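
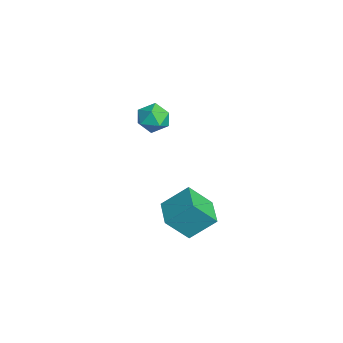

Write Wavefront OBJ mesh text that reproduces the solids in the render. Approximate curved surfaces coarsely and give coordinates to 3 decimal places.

v 2.742 0.517 -2.872
v 2.767 -0.783 -1.406
v 2.931 1.978 -1.581
v 2.957 0.679 -0.114
v 4.543 0.401 -3.006
v 4.569 -0.898 -1.539
v 4.733 1.863 -1.714
v 4.758 0.563 -0.248
v -2.986 0.759 1.744
v -2.295 0.115 1.214
v -4.325 -0.235 1.206
v -3.634 -0.879 0.676
v -3.64 -0.867 1.759
v -2.813 -0.253 2.091
v -3.807 0.133 0.329
v -2.98 0.747 0.661
v -2.803 -0.272 0.339
v -2.699 -0.889 1.223
v -3.921 0.769 1.197
v -3.817 0.152 2.081
f 2 4 1
f 5 2 1
f 1 4 3
f 3 5 1
f 2 8 4
f 6 2 5
f 6 8 2
f 4 8 3
f 7 5 3
f 3 8 7
f 7 6 5
f 8 6 7
f 9 20 14
f 9 14 10
f 9 10 16
f 9 16 19
f 9 19 20
f 10 14 18
f 14 20 13
f 20 19 11
f 19 16 15
f 16 10 17
f 12 18 13
f 12 13 11
f 12 11 15
f 12 15 17
f 12 17 18
f 13 18 14
f 11 13 20
f 15 11 19
f 17 15 16
f 18 17 10



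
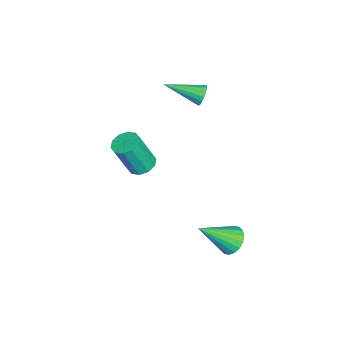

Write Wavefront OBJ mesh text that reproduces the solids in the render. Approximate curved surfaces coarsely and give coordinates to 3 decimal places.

v -2.963 -3.53 -4.852
v -2.173 -3.518 -4.983
v -1.828 -4.278 -2.98
v -2.617 -4.29 -2.848
v -2.304 -3.08 -4.795
v -1.959 -3.84 -2.791
v -2.685 -2.814 -4.628
v -2.34 -3.573 -2.625
v -3.173 -2.821 -4.547
v -2.828 -3.581 -2.543
v -3.58 -3.099 -4.582
v -3.235 -3.859 -2.579
v -3.752 -3.542 -4.72
v -3.407 -4.302 -2.717
v -3.621 -3.98 -4.909
v -3.276 -4.74 -2.905
v -3.24 -4.247 -5.075
v -2.895 -5.006 -3.072
v -2.752 -4.239 -5.157
v -2.407 -4.999 -3.153
v -2.345 -3.961 -5.121
v -2 -4.721 -3.118
v 3.542 1.778 -3.649
v 4.321 2.008 -3.762
v 4.198 0.262 -2.211
v 4.212 2.222 -3.487
v 3.971 2.348 -3.244
v 3.644 2.361 -3.081
v 3.298 2.258 -3.031
v 2.999 2.061 -3.103
v 2.809 1.807 -3.284
v 2.763 1.548 -3.536
v 2.872 1.334 -3.811
v 3.113 1.208 -4.054
v 3.44 1.195 -4.217
v 3.787 1.297 -4.267
v 4.085 1.495 -4.195
v 4.276 1.748 -4.015
v -2.751 -0.441 1.358
v -2.47 -0.249 1.889
v -2.689 -2.359 2.022
v -2.765 -0.236 1.954
v -3.056 -0.27 1.882
v -3.277 -0.343 1.691
v -3.377 -0.439 1.423
v -3.334 -0.535 1.141
v -3.158 -0.61 0.908
v -2.888 -0.646 0.779
v -2.586 -0.635 0.782
v -2.323 -0.58 0.917
v -2.157 -0.493 1.154
v -2.127 -0.394 1.437
v -2.24 -0.306 1.702
f 2 1 5
f 2 5 3
f 3 5 6
f 3 6 4
f 5 1 7
f 5 7 6
f 6 7 8
f 6 8 4
f 7 1 9
f 7 9 8
f 8 9 10
f 8 10 4
f 9 1 11
f 9 11 10
f 10 11 12
f 10 12 4
f 11 1 13
f 11 13 12
f 12 13 14
f 12 14 4
f 13 1 15
f 13 15 14
f 14 15 16
f 14 16 4
f 15 1 17
f 15 17 16
f 16 17 18
f 16 18 4
f 17 1 19
f 17 19 18
f 18 19 20
f 18 20 4
f 19 1 21
f 19 21 20
f 20 21 22
f 20 22 4
f 21 1 2
f 21 2 22
f 22 2 3
f 22 3 4
f 24 23 26
f 24 26 25
f 26 23 27
f 26 27 25
f 27 23 28
f 27 28 25
f 28 23 29
f 28 29 25
f 29 23 30
f 29 30 25
f 30 23 31
f 30 31 25
f 31 23 32
f 31 32 25
f 32 23 33
f 32 33 25
f 33 23 34
f 33 34 25
f 34 23 35
f 34 35 25
f 35 23 36
f 35 36 25
f 36 23 37
f 36 37 25
f 37 23 38
f 37 38 25
f 38 23 24
f 38 24 25
f 40 39 42
f 40 42 41
f 42 39 43
f 42 43 41
f 43 39 44
f 43 44 41
f 44 39 45
f 44 45 41
f 45 39 46
f 45 46 41
f 46 39 47
f 46 47 41
f 47 39 48
f 47 48 41
f 48 39 49
f 48 49 41
f 49 39 50
f 49 50 41
f 50 39 51
f 50 51 41
f 51 39 52
f 51 52 41
f 52 39 53
f 52 53 41
f 53 39 40
f 53 40 41



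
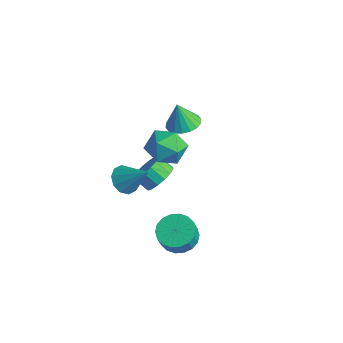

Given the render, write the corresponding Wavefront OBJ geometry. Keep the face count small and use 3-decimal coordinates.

v 0.318 -1.505 -0.706
v 0.915 -1.259 -1.376
v 1.602 -0.935 0.646
v 0.585 -0.804 -1.255
v 0.154 -0.617 -0.925
v -0.215 -0.769 -0.511
v -0.38 -1.203 -0.172
v -0.278 -1.752 -0.037
v 0.052 -2.207 -0.157
v 0.483 -2.394 -0.488
v 0.852 -2.242 -0.902
v 1.016 -1.808 -1.241
v 0.244 2.542 1.673
v 1.176 2.255 1.84
v -0.084 2.358 3.187
v 1.196 2.691 1.897
v 1.028 3.098 1.91
v 0.704 3.395 1.877
v 0.289 3.523 1.803
v -0.135 3.457 1.703
v -0.484 3.209 1.597
v -0.689 2.83 1.506
v -0.709 2.394 1.449
v -0.54 1.987 1.436
v -0.217 1.69 1.469
v 0.198 1.562 1.543
v 0.622 1.628 1.643
v 0.971 1.876 1.749
v 3.828 -0.655 -3.477
v 4.438 -1.427 -3.922
v 4.662 -1.857 -2.869
v 4.052 -1.085 -2.423
v 4.754 -1.072 -3.844
v 4.978 -1.503 -2.791
v 4.886 -0.636 -3.694
v 5.11 -1.066 -2.64
v 4.809 -0.202 -3.5
v 5.032 -0.633 -2.447
v 4.537 0.141 -3.302
v 4.761 -0.29 -2.248
v 4.125 0.327 -3.138
v 4.349 -0.104 -2.085
v 3.654 0.319 -3.042
v 3.878 -0.112 -1.988
v 3.218 0.117 -3.031
v 3.442 -0.313 -1.978
v 2.902 -0.237 -3.109
v 3.126 -0.668 -2.056
v 2.77 -0.674 -3.26
v 2.994 -1.104 -2.206
v 2.848 -1.107 -3.453
v 3.071 -1.538 -2.4
v 3.119 -1.45 -3.652
v 3.343 -1.881 -2.598
v 3.531 -1.636 -3.815
v 3.755 -2.067 -2.762
v 4.002 -1.628 -3.912
v 4.226 -2.059 -2.858
v 0.476 0.759 -1.993
v 1.171 0.516 -1.316
v 0.399 0.159 -0.651
v -0.296 0.401 -1.327
v 1.041 1.004 -1.205
v 0.269 0.647 -0.54
v 0.759 1.427 -1.305
v -0.013 1.07 -0.64
v 0.402 1.671 -1.589
v -0.37 1.313 -0.924
v 0.064 1.67 -1.981
v -0.708 1.313 -1.316
v -0.163 1.425 -2.377
v -0.935 1.068 -1.711
v -0.219 1.001 -2.669
v -0.991 0.644 -2.004
v -0.089 0.513 -2.78
v -0.861 0.156 -2.115
v 0.193 0.09 -2.68
v -0.579 -0.267 -2.015
v 0.55 -0.153 -2.396
v -0.222 -0.511 -1.731
v 0.888 -0.153 -2.004
v 0.116 -0.51 -1.339
v 1.115 0.092 -1.609
v 0.343 -0.265 -0.943
v 3.167 -0.349 4.903
v 4.042 -0.937 4.31
v 1.918 -0.743 3.45
v 2.793 -1.331 2.857
v 2.337 -1.793 3.877
v 3.109 -1.55 4.775
v 2.851 -0.13 2.985
v 3.623 0.113 3.883
v 3.847 -0.802 3.125
v 3.529 -1.83 3.677
v 2.431 0.15 4.083
v 2.113 -0.878 4.635
f 2 1 4
f 2 4 3
f 4 1 5
f 4 5 3
f 5 1 6
f 5 6 3
f 6 1 7
f 6 7 3
f 7 1 8
f 7 8 3
f 8 1 9
f 8 9 3
f 9 1 10
f 9 10 3
f 10 1 11
f 10 11 3
f 11 1 12
f 11 12 3
f 12 1 2
f 12 2 3
f 14 13 16
f 14 16 15
f 16 13 17
f 16 17 15
f 17 13 18
f 17 18 15
f 18 13 19
f 18 19 15
f 19 13 20
f 19 20 15
f 20 13 21
f 20 21 15
f 21 13 22
f 21 22 15
f 22 13 23
f 22 23 15
f 23 13 24
f 23 24 15
f 24 13 25
f 24 25 15
f 25 13 26
f 25 26 15
f 26 13 27
f 26 27 15
f 27 13 28
f 27 28 15
f 28 13 14
f 28 14 15
f 30 29 33
f 30 33 31
f 31 33 34
f 31 34 32
f 33 29 35
f 33 35 34
f 34 35 36
f 34 36 32
f 35 29 37
f 35 37 36
f 36 37 38
f 36 38 32
f 37 29 39
f 37 39 38
f 38 39 40
f 38 40 32
f 39 29 41
f 39 41 40
f 40 41 42
f 40 42 32
f 41 29 43
f 41 43 42
f 42 43 44
f 42 44 32
f 43 29 45
f 43 45 44
f 44 45 46
f 44 46 32
f 45 29 47
f 45 47 46
f 46 47 48
f 46 48 32
f 47 29 49
f 47 49 48
f 48 49 50
f 48 50 32
f 49 29 51
f 49 51 50
f 50 51 52
f 50 52 32
f 51 29 53
f 51 53 52
f 52 53 54
f 52 54 32
f 53 29 55
f 53 55 54
f 54 55 56
f 54 56 32
f 55 29 57
f 55 57 56
f 56 57 58
f 56 58 32
f 57 29 30
f 57 30 58
f 58 30 31
f 58 31 32
f 60 59 63
f 60 63 61
f 61 63 64
f 61 64 62
f 63 59 65
f 63 65 64
f 64 65 66
f 64 66 62
f 65 59 67
f 65 67 66
f 66 67 68
f 66 68 62
f 67 59 69
f 67 69 68
f 68 69 70
f 68 70 62
f 69 59 71
f 69 71 70
f 70 71 72
f 70 72 62
f 71 59 73
f 71 73 72
f 72 73 74
f 72 74 62
f 73 59 75
f 73 75 74
f 74 75 76
f 74 76 62
f 75 59 77
f 75 77 76
f 76 77 78
f 76 78 62
f 77 59 79
f 77 79 78
f 78 79 80
f 78 80 62
f 79 59 81
f 79 81 80
f 80 81 82
f 80 82 62
f 81 59 83
f 81 83 82
f 82 83 84
f 82 84 62
f 83 59 60
f 83 60 84
f 84 60 61
f 84 61 62
f 85 96 90
f 85 90 86
f 85 86 92
f 85 92 95
f 85 95 96
f 86 90 94
f 90 96 89
f 96 95 87
f 95 92 91
f 92 86 93
f 88 94 89
f 88 89 87
f 88 87 91
f 88 91 93
f 88 93 94
f 89 94 90
f 87 89 96
f 91 87 95
f 93 91 92
f 94 93 86



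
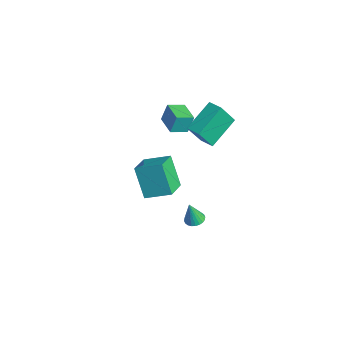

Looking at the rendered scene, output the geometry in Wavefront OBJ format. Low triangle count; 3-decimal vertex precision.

v 1.773 -0.706 -4.702
v 2.2 -0.274 -4.578
v 1.667 -1.014 -3.258
v 1.996 -0.144 -4.565
v 1.759 -0.1 -4.574
v 1.523 -0.148 -4.601
v 1.326 -0.281 -4.644
v 1.197 -0.479 -4.696
v 1.155 -0.711 -4.749
v 1.208 -0.943 -4.794
v 1.347 -1.138 -4.826
v 1.55 -1.268 -4.838
v 1.788 -1.312 -4.83
v 2.024 -1.264 -4.802
v 2.221 -1.131 -4.759
v 2.35 -0.933 -4.708
v 2.392 -0.701 -4.655
v 2.339 -0.469 -4.61
v -3.018 -0.515 0.446
v -3.032 -0.103 1.605
v -2.934 0.556 0.066
v -2.948 0.968 1.225
v -1.612 -0.608 0.495
v -1.626 -0.196 1.654
v -1.528 0.463 0.115
v -1.542 0.875 1.274
v 1.104 -0.016 1.903
v 1.109 -0.901 3.424
v 0.395 1.728 2.92
v 0.4 0.843 4.441
v 2 0.257 2.059
v 2.005 -0.628 3.58
v 1.291 2.001 3.076
v 1.296 1.116 4.597
v 3.993 -4.873 1.466
v 2.906 -4.945 3.179
v 2.963 -3.841 0.857
v 1.877 -3.913 2.57
v 4.863 -3.647 2.07
v 3.777 -3.719 3.783
v 3.834 -2.615 1.461
v 2.747 -2.687 3.174
f 2 1 4
f 2 4 3
f 4 1 5
f 4 5 3
f 5 1 6
f 5 6 3
f 6 1 7
f 6 7 3
f 7 1 8
f 7 8 3
f 8 1 9
f 8 9 3
f 9 1 10
f 9 10 3
f 10 1 11
f 10 11 3
f 11 1 12
f 11 12 3
f 12 1 13
f 12 13 3
f 13 1 14
f 13 14 3
f 14 1 15
f 14 15 3
f 15 1 16
f 15 16 3
f 16 1 17
f 16 17 3
f 17 1 18
f 17 18 3
f 18 1 2
f 18 2 3
f 20 22 19
f 23 20 19
f 19 22 21
f 21 23 19
f 20 26 22
f 24 20 23
f 24 26 20
f 22 26 21
f 25 23 21
f 21 26 25
f 25 24 23
f 26 24 25
f 28 30 27
f 31 28 27
f 27 30 29
f 29 31 27
f 28 34 30
f 32 28 31
f 32 34 28
f 30 34 29
f 33 31 29
f 29 34 33
f 33 32 31
f 34 32 33
f 36 38 35
f 39 36 35
f 35 38 37
f 37 39 35
f 36 42 38
f 40 36 39
f 40 42 36
f 38 42 37
f 41 39 37
f 37 42 41
f 41 40 39
f 42 40 41



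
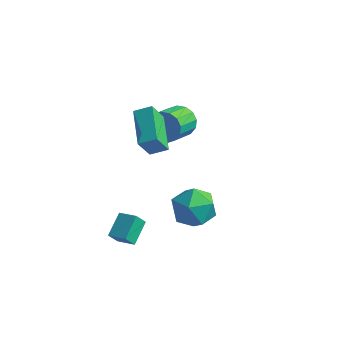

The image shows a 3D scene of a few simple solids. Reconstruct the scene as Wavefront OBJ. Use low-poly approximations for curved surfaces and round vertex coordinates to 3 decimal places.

v 0.346 -0.89 2.58
v 0.126 -1.567 3.808
v -0.929 0.69 3.223
v -1.149 0.013 4.452
v 1.109 -0.433 2.968
v 0.889 -1.11 4.197
v -0.166 1.147 3.612
v -0.386 0.47 4.84
v 2.933 0.421 -0.21
v 3.611 -0.212 -1.05
v 1.729 -1.188 0.03
v 2.407 -1.821 -0.81
v 2.899 -1.536 0.305
v 3.643 -0.542 0.156
v 1.697 -0.858 -1.176
v 2.441 0.136 -1.325
v 2.847 -1.002 -1.647
v 3.59 -1.422 -0.732
v 1.75 0.022 -0.288
v 2.493 -0.398 0.627
v -0.795 3.614 1.071
v -0.036 3.414 0.572
v 0.074 1.746 1.41
v -0.685 1.946 1.909
v 0.129 3.625 0.972
v 0.24 1.957 1.81
v 0.047 3.834 1.398
v 0.158 2.166 2.236
v -0.261 3.984 1.736
v -0.15 2.316 2.574
v -0.712 4.034 1.896
v -0.601 2.366 2.734
v -1.185 3.972 1.835
v -1.075 2.304 2.674
v -1.554 3.814 1.57
v -1.444 2.146 2.408
v -1.72 3.603 1.17
v -1.609 1.935 2.008
v -1.638 3.394 0.744
v -1.527 1.726 1.582
v -1.33 3.244 0.406
v -1.219 1.576 1.244
v -0.879 3.194 0.246
v -0.768 1.526 1.084
v -0.405 3.256 0.306
v -0.295 1.588 1.145
v -0.402 -2.654 -3.192
v -0.655 -3.071 -2.495
v -0.559 -1.436 -2.521
v -0.813 -1.852 -1.825
v 0.613 -2.708 -2.855
v 0.359 -3.124 -2.159
v 0.455 -1.489 -2.185
v 0.202 -1.906 -1.488
f 2 4 1
f 5 2 1
f 1 4 3
f 3 5 1
f 2 8 4
f 6 2 5
f 6 8 2
f 4 8 3
f 7 5 3
f 3 8 7
f 7 6 5
f 8 6 7
f 9 20 14
f 9 14 10
f 9 10 16
f 9 16 19
f 9 19 20
f 10 14 18
f 14 20 13
f 20 19 11
f 19 16 15
f 16 10 17
f 12 18 13
f 12 13 11
f 12 11 15
f 12 15 17
f 12 17 18
f 13 18 14
f 11 13 20
f 15 11 19
f 17 15 16
f 18 17 10
f 22 21 25
f 22 25 23
f 23 25 26
f 23 26 24
f 25 21 27
f 25 27 26
f 26 27 28
f 26 28 24
f 27 21 29
f 27 29 28
f 28 29 30
f 28 30 24
f 29 21 31
f 29 31 30
f 30 31 32
f 30 32 24
f 31 21 33
f 31 33 32
f 32 33 34
f 32 34 24
f 33 21 35
f 33 35 34
f 34 35 36
f 34 36 24
f 35 21 37
f 35 37 36
f 36 37 38
f 36 38 24
f 37 21 39
f 37 39 38
f 38 39 40
f 38 40 24
f 39 21 41
f 39 41 40
f 40 41 42
f 40 42 24
f 41 21 43
f 41 43 42
f 42 43 44
f 42 44 24
f 43 21 45
f 43 45 44
f 44 45 46
f 44 46 24
f 45 21 22
f 45 22 46
f 46 22 23
f 46 23 24
f 48 50 47
f 51 48 47
f 47 50 49
f 49 51 47
f 48 54 50
f 52 48 51
f 52 54 48
f 50 54 49
f 53 51 49
f 49 54 53
f 53 52 51
f 54 52 53



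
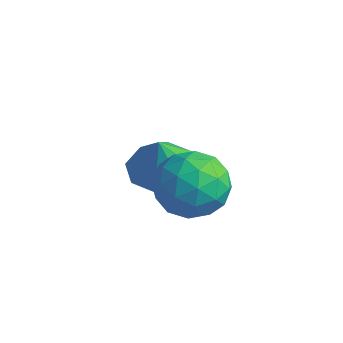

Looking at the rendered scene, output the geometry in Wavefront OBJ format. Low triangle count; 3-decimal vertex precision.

v 1.838 -2.182 1.61
v 2.51 -2.67 2.165
v 0.77 -3.37 1.855
v 1.442 -3.858 2.41
v 1.04 -3.008 2.747
v 1.7 -2.274 2.595
v 1.58 -3.766 1.425
v 2.24 -3.032 1.273
v 2.35 -3.65 2.051
v 2.017 -3.181 2.867
v 1.263 -2.859 1.153
v 0.93 -2.39 1.969
v 2.268 -2.322 1.865
v 1.012 -3.718 2.155
v 0.776 -3.219 2.352
v 1.171 -3.506 2.678
v 1.792 -2.088 2.118
v 2.186 -2.376 2.444
v 1.323 -2.574 2.787
v 1.094 -3.664 1.576
v 1.488 -3.952 1.902
v 2.109 -2.534 1.342
v 2.504 -2.821 1.668
v 1.957 -3.466 1.233
v 2.569 -3.185 2.125
v 1.941 -3.883 2.269
v 2.022 -3.829 1.69
v 2.41 -3.397 1.601
v 2.372 -2.909 2.605
v 1.745 -3.607 2.749
v 1.509 -3.108 2.947
v 1.897 -2.676 2.857
v 2.279 -3.485 2.538
v 1.535 -2.433 1.271
v 0.908 -3.131 1.415
v 1.383 -3.364 1.163
v 1.771 -2.932 1.073
v 1.339 -2.157 1.751
v 0.711 -2.855 1.895
v 0.87 -2.643 2.419
v 1.258 -2.211 2.33
v 1.001 -2.555 1.482
v -0.554 -1.783 0.576
v 0.34 -1.932 0.42
v -0.386 -2.057 1.804
v 0.204 -1.262 0.588
v -0.376 -0.897 0.749
v -1.061 -1.051 0.808
v -1.449 -1.634 0.731
v -1.312 -2.304 0.563
v -0.732 -2.669 0.403
v -0.047 -2.515 0.343
f 1 38 17
f 38 12 41
f 17 41 6
f 38 41 17
f 1 17 13
f 17 6 18
f 13 18 2
f 17 18 13
f 1 13 22
f 13 2 23
f 22 23 8
f 13 23 22
f 1 22 34
f 22 8 37
f 34 37 11
f 22 37 34
f 1 34 38
f 34 11 42
f 38 42 12
f 34 42 38
f 2 18 29
f 18 6 32
f 29 32 10
f 18 32 29
f 6 41 19
f 41 12 40
f 19 40 5
f 41 40 19
f 12 42 39
f 42 11 35
f 39 35 3
f 42 35 39
f 11 37 36
f 37 8 24
f 36 24 7
f 37 24 36
f 8 23 28
f 23 2 25
f 28 25 9
f 23 25 28
f 4 30 16
f 30 10 31
f 16 31 5
f 30 31 16
f 4 16 14
f 16 5 15
f 14 15 3
f 16 15 14
f 4 14 21
f 14 3 20
f 21 20 7
f 14 20 21
f 4 21 26
f 21 7 27
f 26 27 9
f 21 27 26
f 4 26 30
f 26 9 33
f 30 33 10
f 26 33 30
f 5 31 19
f 31 10 32
f 19 32 6
f 31 32 19
f 3 15 39
f 15 5 40
f 39 40 12
f 15 40 39
f 7 20 36
f 20 3 35
f 36 35 11
f 20 35 36
f 9 27 28
f 27 7 24
f 28 24 8
f 27 24 28
f 10 33 29
f 33 9 25
f 29 25 2
f 33 25 29
f 44 43 46
f 44 46 45
f 46 43 47
f 46 47 45
f 47 43 48
f 47 48 45
f 48 43 49
f 48 49 45
f 49 43 50
f 49 50 45
f 50 43 51
f 50 51 45
f 51 43 52
f 51 52 45
f 52 43 44
f 52 44 45



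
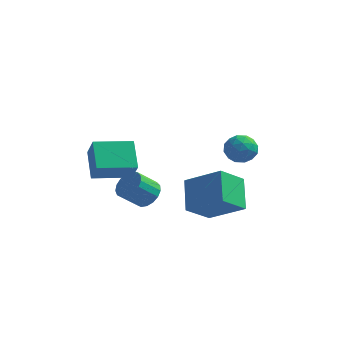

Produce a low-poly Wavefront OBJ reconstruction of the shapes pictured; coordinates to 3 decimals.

v 0.746 -2.784 -1.457
v 1.347 -2.903 -1.059
v 0.694 -3.475 -0.245
v 0.094 -3.356 -0.643
v 1.227 -2.597 -0.94
v 0.574 -3.17 -0.126
v 0.997 -2.334 -0.94
v 0.345 -2.906 -0.126
v 0.71 -2.174 -1.057
v 0.057 -2.746 -0.243
v 0.431 -2.154 -1.267
v -0.222 -2.726 -0.453
v 0.224 -2.278 -1.52
v -0.429 -2.85 -0.706
v 0.137 -2.518 -1.758
v -0.516 -3.09 -0.944
v 0.19 -2.819 -1.928
v -0.463 -3.391 -1.114
v 0.37 -3.112 -1.989
v -0.283 -3.684 -1.176
v 0.636 -3.329 -1.929
v -0.017 -3.902 -1.115
v 0.928 -3.422 -1.761
v 0.275 -3.995 -0.947
v 1.178 -3.369 -1.523
v 0.525 -3.941 -0.709
v 1.329 -3.182 -1.27
v 0.676 -3.754 -0.456
v -1.098 -3.863 0.402
v -1.665 -2.746 1.263
v -1.561 -3.317 -0.611
v -2.128 -2.2 0.251
v 0.388 -2.96 0.209
v -0.179 -1.843 1.071
v -0.075 -2.414 -0.803
v -0.642 -1.297 0.058
v 2.632 -3.497 -1.639
v 4.26 -3.693 -0.639
v 2.177 -2.253 -0.655
v 3.805 -2.449 0.345
v 3.335 -2.491 -2.585
v 4.963 -2.687 -1.585
v 2.88 -1.247 -1.601
v 4.508 -1.443 -0.601
v 3.346 1.729 0.08
v 3.883 1.895 -0.488
v 3.357 0.485 -0.272
v 3.894 0.651 -0.84
v 4.102 0.692 -0.069
v 4.095 1.46 0.148
v 3.145 0.92 -0.908
v 3.138 1.688 -0.691
v 3.759 1.394 -1.099
v 4.35 1.253 -0.581
v 2.89 1.127 -0.179
v 3.481 0.986 0.339
v 3.613 1.921 -0.173
v 3.627 0.459 -0.587
v 3.749 0.483 -0.134
v 4.065 0.58 -0.468
v 3.738 1.666 0.201
v 4.054 1.763 -0.133
v 4.183 1.056 0.113
v 3.186 0.617 -0.627
v 3.502 0.714 -0.961
v 3.175 1.8 -0.292
v 3.491 1.897 -0.626
v 3.057 1.324 -0.873
v 3.856 1.724 -0.866
v 3.863 0.993 -1.073
v 3.422 1.151 -1.113
v 3.418 1.603 -0.985
v 4.204 1.642 -0.562
v 4.21 0.91 -0.768
v 4.333 0.934 -0.315
v 4.329 1.386 -0.188
v 4.131 1.347 -0.92
v 3.03 1.47 0.008
v 3.036 0.738 -0.198
v 2.911 0.994 -0.572
v 2.907 1.446 -0.445
v 3.377 1.387 0.313
v 3.384 0.656 0.106
v 3.822 0.777 0.225
v 3.818 1.229 0.353
v 3.109 1.033 0.16
f 2 1 5
f 2 5 3
f 3 5 6
f 3 6 4
f 5 1 7
f 5 7 6
f 6 7 8
f 6 8 4
f 7 1 9
f 7 9 8
f 8 9 10
f 8 10 4
f 9 1 11
f 9 11 10
f 10 11 12
f 10 12 4
f 11 1 13
f 11 13 12
f 12 13 14
f 12 14 4
f 13 1 15
f 13 15 14
f 14 15 16
f 14 16 4
f 15 1 17
f 15 17 16
f 16 17 18
f 16 18 4
f 17 1 19
f 17 19 18
f 18 19 20
f 18 20 4
f 19 1 21
f 19 21 20
f 20 21 22
f 20 22 4
f 21 1 23
f 21 23 22
f 22 23 24
f 22 24 4
f 23 1 25
f 23 25 24
f 24 25 26
f 24 26 4
f 25 1 27
f 25 27 26
f 26 27 28
f 26 28 4
f 27 1 2
f 27 2 28
f 28 2 3
f 28 3 4
f 30 32 29
f 33 30 29
f 29 32 31
f 31 33 29
f 30 36 32
f 34 30 33
f 34 36 30
f 32 36 31
f 35 33 31
f 31 36 35
f 35 34 33
f 36 34 35
f 38 40 37
f 41 38 37
f 37 40 39
f 39 41 37
f 38 44 40
f 42 38 41
f 42 44 38
f 40 44 39
f 43 41 39
f 39 44 43
f 43 42 41
f 44 42 43
f 45 82 61
f 82 56 85
f 61 85 50
f 82 85 61
f 45 61 57
f 61 50 62
f 57 62 46
f 61 62 57
f 45 57 66
f 57 46 67
f 66 67 52
f 57 67 66
f 45 66 78
f 66 52 81
f 78 81 55
f 66 81 78
f 45 78 82
f 78 55 86
f 82 86 56
f 78 86 82
f 46 62 73
f 62 50 76
f 73 76 54
f 62 76 73
f 50 85 63
f 85 56 84
f 63 84 49
f 85 84 63
f 56 86 83
f 86 55 79
f 83 79 47
f 86 79 83
f 55 81 80
f 81 52 68
f 80 68 51
f 81 68 80
f 52 67 72
f 67 46 69
f 72 69 53
f 67 69 72
f 48 74 60
f 74 54 75
f 60 75 49
f 74 75 60
f 48 60 58
f 60 49 59
f 58 59 47
f 60 59 58
f 48 58 65
f 58 47 64
f 65 64 51
f 58 64 65
f 48 65 70
f 65 51 71
f 70 71 53
f 65 71 70
f 48 70 74
f 70 53 77
f 74 77 54
f 70 77 74
f 49 75 63
f 75 54 76
f 63 76 50
f 75 76 63
f 47 59 83
f 59 49 84
f 83 84 56
f 59 84 83
f 51 64 80
f 64 47 79
f 80 79 55
f 64 79 80
f 53 71 72
f 71 51 68
f 72 68 52
f 71 68 72
f 54 77 73
f 77 53 69
f 73 69 46
f 77 69 73



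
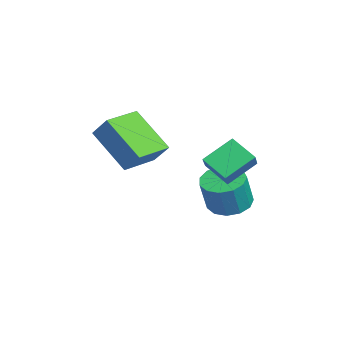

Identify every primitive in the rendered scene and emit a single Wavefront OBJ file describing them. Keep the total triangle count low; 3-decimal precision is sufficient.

v -2.374 2.722 -0.157
v -2.807 3.857 0.67
v -1.665 3.476 -0.822
v -2.098 4.611 0.005
v -1.482 2.529 0.575
v -1.915 3.664 1.402
v -0.773 3.283 -0.09
v -1.206 4.418 0.737
v -0.609 -0.353 0.55
v -1.79 -1.43 1.928
v -1.673 0.788 0.531
v -2.854 -0.289 1.909
v -0.086 0.149 1.391
v -1.267 -0.928 2.769
v -1.15 1.29 1.372
v -2.331 0.213 2.75
v -4.104 3.857 -2.95
v -3.546 3.204 -3.279
v -3.077 2.87 -1.818
v -3.636 3.523 -1.49
v -3.268 3.641 -3.268
v -2.799 3.308 -1.807
v -3.256 4.148 -3.156
v -2.787 3.814 -1.696
v -3.514 4.561 -2.979
v -3.045 4.228 -1.518
v -3.959 4.751 -2.793
v -3.49 4.418 -1.332
v -4.45 4.657 -2.657
v -3.981 4.324 -1.196
v -4.831 4.309 -2.614
v -4.362 3.976 -1.153
v -4.982 3.817 -2.678
v -4.513 3.484 -1.217
v -4.854 3.338 -2.828
v -4.385 3.005 -1.367
v -4.488 3.023 -3.017
v -4.019 2.69 -1.557
v -4.001 2.973 -3.185
v -3.532 2.64 -1.725
f 2 4 1
f 5 2 1
f 1 4 3
f 3 5 1
f 2 8 4
f 6 2 5
f 6 8 2
f 4 8 3
f 7 5 3
f 3 8 7
f 7 6 5
f 8 6 7
f 10 12 9
f 13 10 9
f 9 12 11
f 11 13 9
f 10 16 12
f 14 10 13
f 14 16 10
f 12 16 11
f 15 13 11
f 11 16 15
f 15 14 13
f 16 14 15
f 18 17 21
f 18 21 19
f 19 21 22
f 19 22 20
f 21 17 23
f 21 23 22
f 22 23 24
f 22 24 20
f 23 17 25
f 23 25 24
f 24 25 26
f 24 26 20
f 25 17 27
f 25 27 26
f 26 27 28
f 26 28 20
f 27 17 29
f 27 29 28
f 28 29 30
f 28 30 20
f 29 17 31
f 29 31 30
f 30 31 32
f 30 32 20
f 31 17 33
f 31 33 32
f 32 33 34
f 32 34 20
f 33 17 35
f 33 35 34
f 34 35 36
f 34 36 20
f 35 17 37
f 35 37 36
f 36 37 38
f 36 38 20
f 37 17 39
f 37 39 38
f 38 39 40
f 38 40 20
f 39 17 18
f 39 18 40
f 40 18 19
f 40 19 20



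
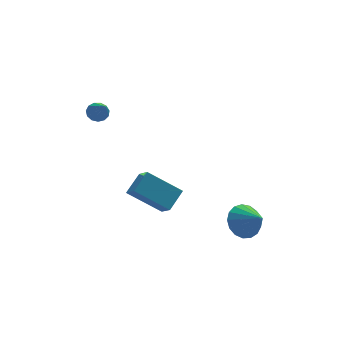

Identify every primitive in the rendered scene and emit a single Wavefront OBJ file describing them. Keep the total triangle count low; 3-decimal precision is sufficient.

v 2.038 -0.315 -3.006
v 2.576 -0.593 -3.724
v 2.602 -1.265 -2.214
v 2.823 -0.277 -3.521
v 2.89 0.031 -3.199
v 2.762 0.259 -2.833
v 2.468 0.356 -2.507
v 2.075 0.299 -2.295
v 1.674 0.102 -2.246
v 1.356 -0.191 -2.371
v 1.194 -0.512 -2.641
v 1.226 -0.788 -2.995
v 1.443 -0.955 -3.351
v 1.797 -0.976 -3.629
v 2.206 -0.845 -3.763
v -3.215 0.062 -0.52
v -3.026 -0.712 0.101
v -2.48 0.759 0.124
v -2.291 -0.016 0.745
v -1.749 -0.464 -1.625
v -1.56 -1.239 -1.004
v -1.014 0.232 -0.981
v -0.825 -0.542 -0.36
v -3.766 3.533 2.607
v -3.325 3.767 2.813
v -3.634 2.347 3.673
v -3.561 3.88 2.968
v -3.863 3.882 3.008
v -4.134 3.774 2.921
v -4.288 3.59 2.735
v -4.276 3.387 2.508
v -4.102 3.231 2.312
v -3.822 3.171 2.211
v -3.524 3.226 2.235
v -3.302 3.379 2.378
v -3.228 3.58 2.593
f 2 1 4
f 2 4 3
f 4 1 5
f 4 5 3
f 5 1 6
f 5 6 3
f 6 1 7
f 6 7 3
f 7 1 8
f 7 8 3
f 8 1 9
f 8 9 3
f 9 1 10
f 9 10 3
f 10 1 11
f 10 11 3
f 11 1 12
f 11 12 3
f 12 1 13
f 12 13 3
f 13 1 14
f 13 14 3
f 14 1 15
f 14 15 3
f 15 1 2
f 15 2 3
f 17 19 16
f 20 17 16
f 16 19 18
f 18 20 16
f 17 23 19
f 21 17 20
f 21 23 17
f 19 23 18
f 22 20 18
f 18 23 22
f 22 21 20
f 23 21 22
f 25 24 27
f 25 27 26
f 27 24 28
f 27 28 26
f 28 24 29
f 28 29 26
f 29 24 30
f 29 30 26
f 30 24 31
f 30 31 26
f 31 24 32
f 31 32 26
f 32 24 33
f 32 33 26
f 33 24 34
f 33 34 26
f 34 24 35
f 34 35 26
f 35 24 36
f 35 36 26
f 36 24 25
f 36 25 26



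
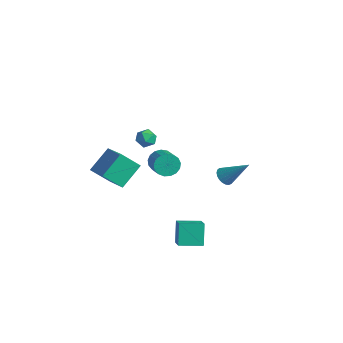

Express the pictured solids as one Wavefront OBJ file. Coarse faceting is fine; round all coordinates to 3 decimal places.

v 0.655 -1.106 1.678
v 1.037 -0.839 1.155
v 2.067 -1.288 1.68
v 1.685 -1.554 2.202
v 1.029 -0.593 1.382
v 2.059 -1.042 1.907
v 0.935 -0.464 1.677
v 1.965 -0.913 2.202
v 0.777 -0.482 1.972
v 1.807 -0.931 2.497
v 0.591 -0.643 2.199
v 1.621 -1.092 2.724
v 0.419 -0.91 2.307
v 1.449 -1.359 2.832
v 0.302 -1.222 2.271
v 1.332 -1.671 2.796
v 0.266 -1.507 2.098
v 1.295 -1.956 2.623
v 0.318 -1.7 1.83
v 1.348 -2.149 2.355
v 0.448 -1.757 1.526
v 1.478 -2.206 2.051
v 0.626 -1.665 1.257
v 1.655 -2.113 1.782
v 0.81 -1.444 1.085
v 1.839 -1.893 1.61
v 0.958 -1.146 1.048
v 1.988 -1.595 1.573
v -4.54 -1.72 -1.918
v -2.883 -2.149 -1.165
v -4.663 -0.395 -0.893
v -3.006 -0.823 -0.14
v -3.894 -0.917 -2.88
v -2.237 -1.345 -2.127
v -4.017 0.409 -1.855
v -2.36 -0.02 -1.102
v 1.009 2.912 -1.419
v 1.45 2.582 -1.632
v 2.131 3.588 -0.141
v 1.473 2.789 -1.762
v 1.416 3.017 -1.832
v 1.289 3.227 -1.832
v 1.113 3.382 -1.759
v 0.92 3.456 -1.628
v 0.741 3.436 -1.461
v 0.609 3.325 -1.286
v 0.546 3.143 -1.135
v 0.563 2.921 -1.032
v 0.657 2.697 -0.996
v 0.812 2.511 -1.034
v 1.001 2.393 -1.137
v 1.191 2.366 -1.29
v 1.35 2.433 -1.465
v 2.475 -1.7 -3.339
v 1.954 -1.212 -2.205
v 3.199 -0.64 -3.463
v 2.678 -0.152 -2.329
v 3.322 -2.208 -2.731
v 2.801 -1.72 -1.597
v 4.046 -1.148 -2.855
v 3.525 -0.66 -1.721
v -1.873 0.671 1.237
v -1.464 0.22 1.074
v -2.576 -0.04 1.446
v -2.167 -0.491 1.283
v -2.071 -0.153 1.806
v -1.637 0.287 1.678
v -2.403 -0.107 0.842
v -1.969 0.333 0.714
v -1.792 -0.261 0.83
v -1.586 -0.29 1.426
v -2.454 0.47 1.094
v -2.248 0.441 1.69
f 2 1 5
f 2 5 3
f 3 5 6
f 3 6 4
f 5 1 7
f 5 7 6
f 6 7 8
f 6 8 4
f 7 1 9
f 7 9 8
f 8 9 10
f 8 10 4
f 9 1 11
f 9 11 10
f 10 11 12
f 10 12 4
f 11 1 13
f 11 13 12
f 12 13 14
f 12 14 4
f 13 1 15
f 13 15 14
f 14 15 16
f 14 16 4
f 15 1 17
f 15 17 16
f 16 17 18
f 16 18 4
f 17 1 19
f 17 19 18
f 18 19 20
f 18 20 4
f 19 1 21
f 19 21 20
f 20 21 22
f 20 22 4
f 21 1 23
f 21 23 22
f 22 23 24
f 22 24 4
f 23 1 25
f 23 25 24
f 24 25 26
f 24 26 4
f 25 1 27
f 25 27 26
f 26 27 28
f 26 28 4
f 27 1 2
f 27 2 28
f 28 2 3
f 28 3 4
f 30 32 29
f 33 30 29
f 29 32 31
f 31 33 29
f 30 36 32
f 34 30 33
f 34 36 30
f 32 36 31
f 35 33 31
f 31 36 35
f 35 34 33
f 36 34 35
f 38 37 40
f 38 40 39
f 40 37 41
f 40 41 39
f 41 37 42
f 41 42 39
f 42 37 43
f 42 43 39
f 43 37 44
f 43 44 39
f 44 37 45
f 44 45 39
f 45 37 46
f 45 46 39
f 46 37 47
f 46 47 39
f 47 37 48
f 47 48 39
f 48 37 49
f 48 49 39
f 49 37 50
f 49 50 39
f 50 37 51
f 50 51 39
f 51 37 52
f 51 52 39
f 52 37 53
f 52 53 39
f 53 37 38
f 53 38 39
f 55 57 54
f 58 55 54
f 54 57 56
f 56 58 54
f 55 61 57
f 59 55 58
f 59 61 55
f 57 61 56
f 60 58 56
f 56 61 60
f 60 59 58
f 61 59 60
f 62 73 67
f 62 67 63
f 62 63 69
f 62 69 72
f 62 72 73
f 63 67 71
f 67 73 66
f 73 72 64
f 72 69 68
f 69 63 70
f 65 71 66
f 65 66 64
f 65 64 68
f 65 68 70
f 65 70 71
f 66 71 67
f 64 66 73
f 68 64 72
f 70 68 69
f 71 70 63



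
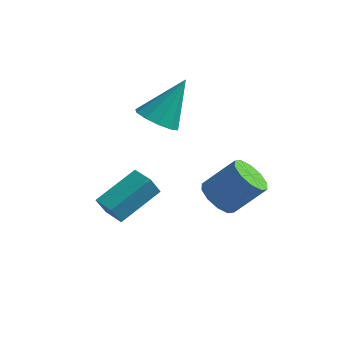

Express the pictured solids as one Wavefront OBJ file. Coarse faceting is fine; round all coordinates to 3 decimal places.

v 0.905 -3.408 -3.433
v 0.753 -3.757 -2.707
v 1.492 -1.973 -2.621
v 1.34 -2.323 -1.894
v 1.7 -3.737 -3.426
v 1.548 -4.087 -2.699
v 2.287 -2.303 -2.613
v 2.135 -2.652 -1.887
v 0.792 -0.096 -0.912
v 1.55 -0.431 -0.946
v 1.308 0.916 0.672
v 1.555 0 -1.223
v 1.269 0.395 -1.382
v 0.8 0.602 -1.361
v 0.328 0.543 -1.169
v 0.033 0.239 -0.879
v 0.028 -0.192 -0.602
v 0.315 -0.587 -0.443
v 0.784 -0.794 -0.464
v 1.256 -0.735 -0.656
v 3.079 0.042 -4.066
v 3.691 -0.375 -4.339
v 4.594 0.22 -3.228
v 3.981 0.638 -2.954
v 3.688 0.057 -4.568
v 4.591 0.652 -3.457
v 3.453 0.483 -4.605
v 4.355 1.078 -3.494
v 3.074 0.74 -4.435
v 3.976 1.336 -3.324
v 2.697 0.732 -4.125
v 3.6 1.327 -3.014
v 2.466 0.46 -3.792
v 3.369 1.055 -2.681
v 2.469 0.028 -3.563
v 3.372 0.623 -2.452
v 2.705 -0.398 -3.526
v 3.607 0.197 -2.415
v 3.084 -0.656 -3.696
v 3.986 -0.06 -2.585
v 3.46 -0.647 -4.006
v 4.363 -0.052 -2.895
f 2 4 1
f 5 2 1
f 1 4 3
f 3 5 1
f 2 8 4
f 6 2 5
f 6 8 2
f 4 8 3
f 7 5 3
f 3 8 7
f 7 6 5
f 8 6 7
f 10 9 12
f 10 12 11
f 12 9 13
f 12 13 11
f 13 9 14
f 13 14 11
f 14 9 15
f 14 15 11
f 15 9 16
f 15 16 11
f 16 9 17
f 16 17 11
f 17 9 18
f 17 18 11
f 18 9 19
f 18 19 11
f 19 9 20
f 19 20 11
f 20 9 10
f 20 10 11
f 22 21 25
f 22 25 23
f 23 25 26
f 23 26 24
f 25 21 27
f 25 27 26
f 26 27 28
f 26 28 24
f 27 21 29
f 27 29 28
f 28 29 30
f 28 30 24
f 29 21 31
f 29 31 30
f 30 31 32
f 30 32 24
f 31 21 33
f 31 33 32
f 32 33 34
f 32 34 24
f 33 21 35
f 33 35 34
f 34 35 36
f 34 36 24
f 35 21 37
f 35 37 36
f 36 37 38
f 36 38 24
f 37 21 39
f 37 39 38
f 38 39 40
f 38 40 24
f 39 21 41
f 39 41 40
f 40 41 42
f 40 42 24
f 41 21 22
f 41 22 42
f 42 22 23
f 42 23 24



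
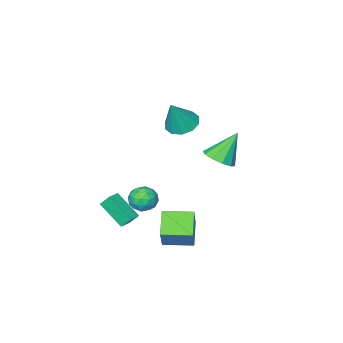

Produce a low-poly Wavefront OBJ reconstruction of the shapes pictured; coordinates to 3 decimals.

v 2.638 1.097 -1.724
v 3.094 1.173 -0.947
v 2.826 -0.353 -1.693
v 3.282 -0.277 -0.916
v 2.393 -0.111 -0.937
v 2.277 0.785 -0.957
v 3.643 0.035 -1.683
v 3.527 0.931 -1.703
v 3.715 0.516 -0.922
v 2.942 0.426 -0.46
v 2.978 0.394 -2.18
v 2.205 0.304 -1.718
v 2.849 1.263 -1.338
v 3.071 -0.443 -1.302
v 2.548 -0.345 -1.314
v 2.816 -0.3 -0.857
v 2.369 1.035 -1.344
v 2.637 1.079 -0.887
v 2.225 0.324 -0.881
v 3.283 -0.259 -1.753
v 3.551 -0.215 -1.296
v 3.104 1.12 -1.783
v 3.372 1.165 -1.326
v 3.695 0.496 -1.759
v 3.482 0.921 -0.867
v 3.593 0.069 -0.848
v 3.805 0.252 -1.299
v 3.737 0.779 -1.311
v 3.028 0.868 -0.595
v 3.139 0.016 -0.577
v 2.616 0.113 -0.59
v 2.548 0.64 -0.601
v 3.393 0.482 -0.581
v 2.781 0.804 -2.063
v 2.892 -0.048 -2.045
v 3.372 0.18 -2.039
v 3.304 0.707 -2.05
v 2.327 0.751 -1.792
v 2.438 -0.101 -1.773
v 2.183 0.041 -1.329
v 2.115 0.568 -1.341
v 2.527 0.338 -2.059
v 0.172 3.557 2.481
v 0.975 3.359 3.025
v -0.952 3.723 4.199
v 0.944 3.965 2.947
v 0.619 4.416 2.691
v 0.123 4.538 2.354
v -0.355 4.286 2.066
v -0.631 3.756 1.937
v -0.6 3.15 2.015
v -0.275 2.699 2.271
v 0.221 2.577 2.607
v 0.699 2.829 2.895
v -2.711 -3.738 0.874
v -2.173 -4.658 0.701
v -1.729 -3.522 2.786
v -1.807 -4.156 0.457
v -1.787 -3.494 0.372
v -2.12 -2.925 0.479
v -2.679 -2.667 0.737
v -3.25 -2.818 1.047
v -3.615 -3.32 1.292
v -3.636 -3.982 1.377
v -3.303 -4.55 1.27
v -2.744 -4.809 1.012
v 2.851 -0.177 -3.049
v 3.226 -1.7 -1.856
v 3.6 0.122 -2.902
v 3.975 -1.401 -1.71
v 3.185 -0.659 -3.77
v 3.56 -2.182 -2.578
v 3.934 -0.36 -3.624
v 4.309 -1.883 -2.431
v 2.059 1.074 -3.162
v 2.796 1.932 -1.561
v 0.707 2.202 -3.143
v 1.445 3.059 -1.543
v 2.935 2.141 -4.137
v 3.673 2.998 -2.537
v 1.584 3.268 -4.119
v 2.321 4.126 -2.518
f 1 38 17
f 38 12 41
f 17 41 6
f 38 41 17
f 1 17 13
f 17 6 18
f 13 18 2
f 17 18 13
f 1 13 22
f 13 2 23
f 22 23 8
f 13 23 22
f 1 22 34
f 22 8 37
f 34 37 11
f 22 37 34
f 1 34 38
f 34 11 42
f 38 42 12
f 34 42 38
f 2 18 29
f 18 6 32
f 29 32 10
f 18 32 29
f 6 41 19
f 41 12 40
f 19 40 5
f 41 40 19
f 12 42 39
f 42 11 35
f 39 35 3
f 42 35 39
f 11 37 36
f 37 8 24
f 36 24 7
f 37 24 36
f 8 23 28
f 23 2 25
f 28 25 9
f 23 25 28
f 4 30 16
f 30 10 31
f 16 31 5
f 30 31 16
f 4 16 14
f 16 5 15
f 14 15 3
f 16 15 14
f 4 14 21
f 14 3 20
f 21 20 7
f 14 20 21
f 4 21 26
f 21 7 27
f 26 27 9
f 21 27 26
f 4 26 30
f 26 9 33
f 30 33 10
f 26 33 30
f 5 31 19
f 31 10 32
f 19 32 6
f 31 32 19
f 3 15 39
f 15 5 40
f 39 40 12
f 15 40 39
f 7 20 36
f 20 3 35
f 36 35 11
f 20 35 36
f 9 27 28
f 27 7 24
f 28 24 8
f 27 24 28
f 10 33 29
f 33 9 25
f 29 25 2
f 33 25 29
f 44 43 46
f 44 46 45
f 46 43 47
f 46 47 45
f 47 43 48
f 47 48 45
f 48 43 49
f 48 49 45
f 49 43 50
f 49 50 45
f 50 43 51
f 50 51 45
f 51 43 52
f 51 52 45
f 52 43 53
f 52 53 45
f 53 43 54
f 53 54 45
f 54 43 44
f 54 44 45
f 56 55 58
f 56 58 57
f 58 55 59
f 58 59 57
f 59 55 60
f 59 60 57
f 60 55 61
f 60 61 57
f 61 55 62
f 61 62 57
f 62 55 63
f 62 63 57
f 63 55 64
f 63 64 57
f 64 55 65
f 64 65 57
f 65 55 66
f 65 66 57
f 66 55 56
f 66 56 57
f 68 70 67
f 71 68 67
f 67 70 69
f 69 71 67
f 68 74 70
f 72 68 71
f 72 74 68
f 70 74 69
f 73 71 69
f 69 74 73
f 73 72 71
f 74 72 73
f 76 78 75
f 79 76 75
f 75 78 77
f 77 79 75
f 76 82 78
f 80 76 79
f 80 82 76
f 78 82 77
f 81 79 77
f 77 82 81
f 81 80 79
f 82 80 81



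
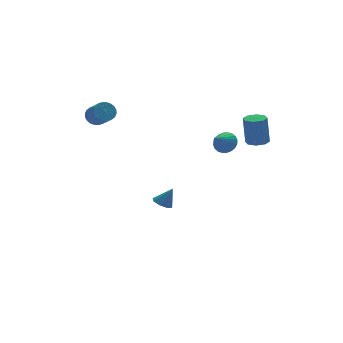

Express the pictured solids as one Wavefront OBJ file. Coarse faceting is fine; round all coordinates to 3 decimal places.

v -2.679 2.05 1.725
v -2.476 2.381 2.128
v -2.338 1.481 2.798
v -2.541 1.15 2.395
v -2.689 2.383 2.175
v -2.551 1.483 2.845
v -2.901 2.334 2.153
v -2.763 1.435 2.823
v -3.079 2.242 2.066
v -2.941 1.343 2.736
v -3.196 2.121 1.927
v -3.058 1.221 2.597
v -3.235 1.989 1.758
v -3.097 1.089 2.427
v -3.188 1.866 1.583
v -3.05 0.966 2.253
v -3.065 1.771 1.43
v -2.927 0.871 2.1
v -2.882 1.719 1.322
v -2.744 0.819 1.992
v -2.669 1.717 1.275
v -2.531 0.817 1.945
v -2.457 1.765 1.297
v -2.319 0.866 1.967
v -2.279 1.857 1.384
v -2.141 0.958 2.054
v -2.162 1.979 1.523
v -2.024 1.079 2.193
v -2.123 2.111 1.693
v -1.985 1.211 2.362
v -2.17 2.234 1.867
v -2.032 1.334 2.537
v -2.293 2.329 2.02
v -2.155 1.429 2.69
v 0.346 1.473 -4.423
v 0.814 1.544 -4.682
v 0.854 1.427 -3.517
v 0.641 1.901 -4.567
v 0.295 2.007 -4.368
v -0.021 1.8 -4.2
v -0.123 1.401 -4.164
v 0.05 1.044 -4.279
v 0.396 0.938 -4.478
v 0.713 1.145 -4.645
v 3.129 -3.23 1.494
v 3.408 -2.757 1.463
v 3.33 -2.617 2.894
v 3.051 -3.09 2.926
v 2.991 -2.701 1.435
v 2.914 -2.561 2.866
v 2.656 -2.955 1.442
v 2.578 -2.814 2.873
v 2.597 -3.37 1.479
v 2.52 -3.229 2.91
v 2.85 -3.703 1.526
v 2.772 -3.563 2.957
v 3.266 -3.759 1.554
v 3.189 -3.619 2.985
v 3.602 -3.506 1.547
v 3.524 -3.365 2.978
v 3.66 -3.091 1.51
v 3.583 -2.95 2.941
v 3.157 0.554 -0.407
v 3.545 0.629 0.084
v 2.363 0.006 0.307
v 3.413 0.836 0.095
v 3.242 1 0.031
v 3.057 1.096 -0.101
v 2.888 1.11 -0.279
v 2.76 1.039 -0.476
v 2.692 0.894 -0.663
v 2.695 0.697 -0.811
v 2.769 0.479 -0.897
v 2.901 0.272 -0.908
v 3.073 0.108 -0.844
v 3.257 0.012 -0.712
v 3.426 -0.001 -0.534
v 3.554 0.07 -0.337
v 3.622 0.215 -0.15
v 3.619 0.411 -0.002
f 2 1 5
f 2 5 3
f 3 5 6
f 3 6 4
f 5 1 7
f 5 7 6
f 6 7 8
f 6 8 4
f 7 1 9
f 7 9 8
f 8 9 10
f 8 10 4
f 9 1 11
f 9 11 10
f 10 11 12
f 10 12 4
f 11 1 13
f 11 13 12
f 12 13 14
f 12 14 4
f 13 1 15
f 13 15 14
f 14 15 16
f 14 16 4
f 15 1 17
f 15 17 16
f 16 17 18
f 16 18 4
f 17 1 19
f 17 19 18
f 18 19 20
f 18 20 4
f 19 1 21
f 19 21 20
f 20 21 22
f 20 22 4
f 21 1 23
f 21 23 22
f 22 23 24
f 22 24 4
f 23 1 25
f 23 25 24
f 24 25 26
f 24 26 4
f 25 1 27
f 25 27 26
f 26 27 28
f 26 28 4
f 27 1 29
f 27 29 28
f 28 29 30
f 28 30 4
f 29 1 31
f 29 31 30
f 30 31 32
f 30 32 4
f 31 1 33
f 31 33 32
f 32 33 34
f 32 34 4
f 33 1 2
f 33 2 34
f 34 2 3
f 34 3 4
f 36 35 38
f 36 38 37
f 38 35 39
f 38 39 37
f 39 35 40
f 39 40 37
f 40 35 41
f 40 41 37
f 41 35 42
f 41 42 37
f 42 35 43
f 42 43 37
f 43 35 44
f 43 44 37
f 44 35 36
f 44 36 37
f 46 45 49
f 46 49 47
f 47 49 50
f 47 50 48
f 49 45 51
f 49 51 50
f 50 51 52
f 50 52 48
f 51 45 53
f 51 53 52
f 52 53 54
f 52 54 48
f 53 45 55
f 53 55 54
f 54 55 56
f 54 56 48
f 55 45 57
f 55 57 56
f 56 57 58
f 56 58 48
f 57 45 59
f 57 59 58
f 58 59 60
f 58 60 48
f 59 45 61
f 59 61 60
f 60 61 62
f 60 62 48
f 61 45 46
f 61 46 62
f 62 46 47
f 62 47 48
f 64 63 66
f 64 66 65
f 66 63 67
f 66 67 65
f 67 63 68
f 67 68 65
f 68 63 69
f 68 69 65
f 69 63 70
f 69 70 65
f 70 63 71
f 70 71 65
f 71 63 72
f 71 72 65
f 72 63 73
f 72 73 65
f 73 63 74
f 73 74 65
f 74 63 75
f 74 75 65
f 75 63 76
f 75 76 65
f 76 63 77
f 76 77 65
f 77 63 78
f 77 78 65
f 78 63 79
f 78 79 65
f 79 63 80
f 79 80 65
f 80 63 64
f 80 64 65



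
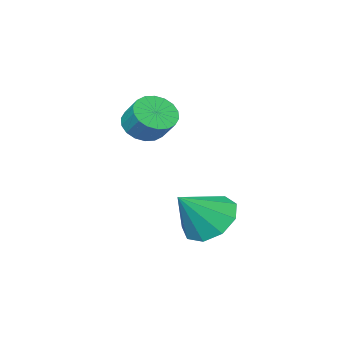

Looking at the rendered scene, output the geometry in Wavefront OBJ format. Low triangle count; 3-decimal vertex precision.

v 0.763 -3.899 -0.692
v 1.359 -3.572 -1.094
v 1.432 -2.814 -0.371
v 0.837 -3.141 0.032
v 1.076 -3.414 -1.231
v 1.15 -2.656 -0.508
v 0.731 -3.352 -1.261
v 0.805 -2.594 -0.538
v 0.393 -3.398 -1.178
v 0.466 -2.641 -0.455
v 0.128 -3.544 -0.999
v 0.201 -2.786 -0.275
v -0.011 -3.76 -0.759
v 0.062 -3.002 -0.035
v 0.003 -4.003 -0.505
v 0.076 -3.246 0.218
v 0.168 -4.226 -0.289
v 0.241 -3.468 0.434
v 0.45 -4.384 -0.152
v 0.524 -3.626 0.571
v 0.795 -4.446 -0.122
v 0.869 -3.688 0.601
v 1.134 -4.399 -0.205
v 1.207 -3.642 0.518
v 1.399 -4.254 -0.385
v 1.472 -3.496 0.339
v 1.538 -4.038 -0.625
v 1.611 -3.28 0.099
v 1.524 -3.794 -0.878
v 1.597 -3.037 -0.155
v 0.656 -0.666 -3.897
v 1.322 -0.153 -4.542
v 1.864 -0.734 -2.703
v 0.952 0.323 -4.14
v 0.443 0.336 -3.624
v 0.034 -0.119 -3.235
v -0.085 -0.83 -3.156
v 0.143 -1.464 -3.424
v 0.611 -1.724 -3.913
v 1.1 -1.49 -4.394
v 1.381 -0.869 -4.643
f 2 1 5
f 2 5 3
f 3 5 6
f 3 6 4
f 5 1 7
f 5 7 6
f 6 7 8
f 6 8 4
f 7 1 9
f 7 9 8
f 8 9 10
f 8 10 4
f 9 1 11
f 9 11 10
f 10 11 12
f 10 12 4
f 11 1 13
f 11 13 12
f 12 13 14
f 12 14 4
f 13 1 15
f 13 15 14
f 14 15 16
f 14 16 4
f 15 1 17
f 15 17 16
f 16 17 18
f 16 18 4
f 17 1 19
f 17 19 18
f 18 19 20
f 18 20 4
f 19 1 21
f 19 21 20
f 20 21 22
f 20 22 4
f 21 1 23
f 21 23 22
f 22 23 24
f 22 24 4
f 23 1 25
f 23 25 24
f 24 25 26
f 24 26 4
f 25 1 27
f 25 27 26
f 26 27 28
f 26 28 4
f 27 1 29
f 27 29 28
f 28 29 30
f 28 30 4
f 29 1 2
f 29 2 30
f 30 2 3
f 30 3 4
f 32 31 34
f 32 34 33
f 34 31 35
f 34 35 33
f 35 31 36
f 35 36 33
f 36 31 37
f 36 37 33
f 37 31 38
f 37 38 33
f 38 31 39
f 38 39 33
f 39 31 40
f 39 40 33
f 40 31 41
f 40 41 33
f 41 31 32
f 41 32 33



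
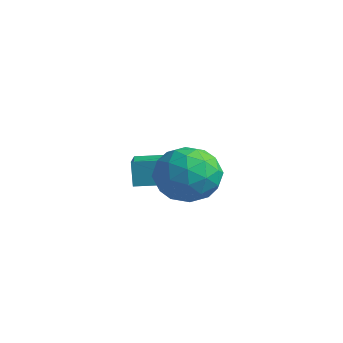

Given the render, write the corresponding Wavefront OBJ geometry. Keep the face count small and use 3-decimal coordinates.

v -0.175 -0.945 -1.188
v 0.967 -0.499 -1.438
v 0.613 -2.781 -0.862
v 1.755 -2.335 -1.112
v 1.159 -1.98 -0.071
v 0.672 -0.845 -0.272
v 0.908 -2.435 -2.028
v 0.421 -1.3 -2.229
v 1.637 -1.42 -1.957
v 1.791 -1.139 -0.747
v -0.211 -2.141 -1.553
v -0.057 -1.86 -0.343
v 0.327 -0.561 -1.342
v 1.253 -2.719 -0.958
v 0.903 -2.511 -0.347
v 1.574 -2.249 -0.493
v 0.153 -0.764 -0.656
v 0.825 -0.502 -0.803
v 0.937 -1.373 0
v 0.755 -2.778 -1.497
v 1.427 -2.516 -1.644
v 0.006 -1.031 -1.807
v 0.677 -0.769 -1.953
v 0.643 -1.907 -2.3
v 1.392 -0.84 -1.793
v 1.855 -1.919 -1.602
v 1.357 -1.978 -2.14
v 1.071 -1.311 -2.259
v 1.483 -0.675 -1.083
v 1.946 -1.754 -0.891
v 1.595 -1.545 -0.279
v 1.309 -0.878 -0.397
v 1.876 -1.216 -1.388
v -0.366 -1.526 -1.409
v 0.097 -2.605 -1.217
v 0.271 -2.402 -1.903
v -0.015 -1.735 -2.021
v -0.275 -1.361 -0.698
v 0.188 -2.44 -0.507
v 0.509 -1.969 -0.041
v 0.223 -1.302 -0.16
v -0.296 -2.064 -0.912
v -2.219 -1.723 -2.766
v -2.487 -1.61 -1.705
v -3.526 -0.647 -3.21
v -3.793 -0.534 -2.149
v -0.907 -0.066 -2.611
v -1.174 0.047 -1.55
v -2.213 1.01 -3.055
v -2.481 1.123 -1.994
f 1 38 17
f 38 12 41
f 17 41 6
f 38 41 17
f 1 17 13
f 17 6 18
f 13 18 2
f 17 18 13
f 1 13 22
f 13 2 23
f 22 23 8
f 13 23 22
f 1 22 34
f 22 8 37
f 34 37 11
f 22 37 34
f 1 34 38
f 34 11 42
f 38 42 12
f 34 42 38
f 2 18 29
f 18 6 32
f 29 32 10
f 18 32 29
f 6 41 19
f 41 12 40
f 19 40 5
f 41 40 19
f 12 42 39
f 42 11 35
f 39 35 3
f 42 35 39
f 11 37 36
f 37 8 24
f 36 24 7
f 37 24 36
f 8 23 28
f 23 2 25
f 28 25 9
f 23 25 28
f 4 30 16
f 30 10 31
f 16 31 5
f 30 31 16
f 4 16 14
f 16 5 15
f 14 15 3
f 16 15 14
f 4 14 21
f 14 3 20
f 21 20 7
f 14 20 21
f 4 21 26
f 21 7 27
f 26 27 9
f 21 27 26
f 4 26 30
f 26 9 33
f 30 33 10
f 26 33 30
f 5 31 19
f 31 10 32
f 19 32 6
f 31 32 19
f 3 15 39
f 15 5 40
f 39 40 12
f 15 40 39
f 7 20 36
f 20 3 35
f 36 35 11
f 20 35 36
f 9 27 28
f 27 7 24
f 28 24 8
f 27 24 28
f 10 33 29
f 33 9 25
f 29 25 2
f 33 25 29
f 44 46 43
f 47 44 43
f 43 46 45
f 45 47 43
f 44 50 46
f 48 44 47
f 48 50 44
f 46 50 45
f 49 47 45
f 45 50 49
f 49 48 47
f 50 48 49



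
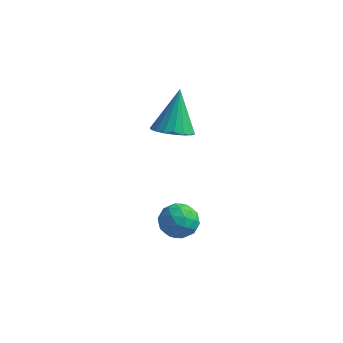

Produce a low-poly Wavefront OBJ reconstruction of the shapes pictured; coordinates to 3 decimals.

v 2.579 -0.399 0.482
v 3.313 0.181 0.223
v 2.381 0.699 2.378
v 2.967 0.388 0.067
v 2.545 0.438 -0.006
v 2.13 0.324 0.016
v 1.803 0.065 0.132
v 1.631 -0.285 0.316
v 1.646 -0.657 0.534
v 1.846 -0.979 0.741
v 2.192 -1.185 0.897
v 2.614 -1.236 0.97
v 3.029 -1.121 0.947
v 3.356 -0.863 0.832
v 3.528 -0.513 0.648
v 3.513 -0.141 0.43
v 2.859 -1.85 -3.761
v 3.471 -1.345 -4.276
v 3.989 -2.795 -3.344
v 4.601 -2.29 -3.859
v 4.225 -1.919 -3.074
v 3.526 -1.335 -3.332
v 3.934 -2.805 -4.288
v 3.235 -2.221 -4.546
v 4.135 -1.935 -4.602
v 4.315 -1.388 -3.852
v 3.145 -2.752 -3.768
v 3.325 -2.205 -3.018
v 3.065 -1.515 -4.055
v 4.395 -2.625 -3.565
v 4.174 -2.407 -3.103
v 4.533 -2.11 -3.406
v 3.098 -1.509 -3.5
v 3.458 -1.212 -3.803
v 3.901 -1.549 -3.096
v 4.002 -2.928 -3.817
v 4.362 -2.631 -4.12
v 2.927 -2.03 -4.214
v 3.286 -1.733 -4.517
v 3.559 -2.591 -4.524
v 3.816 -1.565 -4.55
v 4.48 -2.12 -4.305
v 4.088 -2.423 -4.557
v 3.677 -2.079 -4.708
v 3.922 -1.243 -4.109
v 4.586 -1.798 -3.863
v 4.365 -1.58 -3.402
v 3.954 -1.237 -3.553
v 4.312 -1.59 -4.3
v 2.874 -2.342 -3.757
v 3.538 -2.897 -3.511
v 3.506 -2.903 -4.067
v 3.095 -2.56 -4.218
v 2.98 -2.02 -3.315
v 3.644 -2.575 -3.07
v 3.783 -2.061 -2.912
v 3.372 -1.717 -3.063
v 3.148 -2.55 -3.32
f 2 1 4
f 2 4 3
f 4 1 5
f 4 5 3
f 5 1 6
f 5 6 3
f 6 1 7
f 6 7 3
f 7 1 8
f 7 8 3
f 8 1 9
f 8 9 3
f 9 1 10
f 9 10 3
f 10 1 11
f 10 11 3
f 11 1 12
f 11 12 3
f 12 1 13
f 12 13 3
f 13 1 14
f 13 14 3
f 14 1 15
f 14 15 3
f 15 1 16
f 15 16 3
f 16 1 2
f 16 2 3
f 17 54 33
f 54 28 57
f 33 57 22
f 54 57 33
f 17 33 29
f 33 22 34
f 29 34 18
f 33 34 29
f 17 29 38
f 29 18 39
f 38 39 24
f 29 39 38
f 17 38 50
f 38 24 53
f 50 53 27
f 38 53 50
f 17 50 54
f 50 27 58
f 54 58 28
f 50 58 54
f 18 34 45
f 34 22 48
f 45 48 26
f 34 48 45
f 22 57 35
f 57 28 56
f 35 56 21
f 57 56 35
f 28 58 55
f 58 27 51
f 55 51 19
f 58 51 55
f 27 53 52
f 53 24 40
f 52 40 23
f 53 40 52
f 24 39 44
f 39 18 41
f 44 41 25
f 39 41 44
f 20 46 32
f 46 26 47
f 32 47 21
f 46 47 32
f 20 32 30
f 32 21 31
f 30 31 19
f 32 31 30
f 20 30 37
f 30 19 36
f 37 36 23
f 30 36 37
f 20 37 42
f 37 23 43
f 42 43 25
f 37 43 42
f 20 42 46
f 42 25 49
f 46 49 26
f 42 49 46
f 21 47 35
f 47 26 48
f 35 48 22
f 47 48 35
f 19 31 55
f 31 21 56
f 55 56 28
f 31 56 55
f 23 36 52
f 36 19 51
f 52 51 27
f 36 51 52
f 25 43 44
f 43 23 40
f 44 40 24
f 43 40 44
f 26 49 45
f 49 25 41
f 45 41 18
f 49 41 45



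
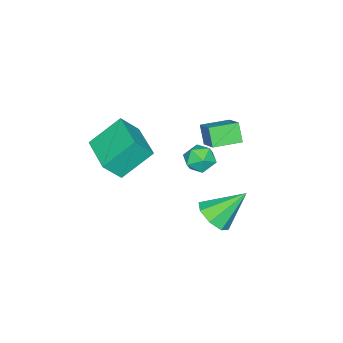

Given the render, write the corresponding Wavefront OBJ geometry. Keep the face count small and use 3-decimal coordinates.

v 1.97 -3.318 0.43
v 0.807 -2.342 1.732
v 1.312 -2.765 -0.572
v 0.148 -1.79 0.73
v 3.352 -1.67 0.43
v 2.188 -0.695 1.732
v 2.693 -1.118 -0.572
v 1.53 -0.142 0.73
v -1.703 1.235 -1.681
v -1.038 0.917 -1.234
v -2.062 -0.057 -2.066
v -1.397 -0.375 -1.619
v -2.067 -0.024 -1.204
v -1.845 0.774 -0.967
v -1.255 0.086 -2.333
v -1.033 0.884 -2.096
v -0.761 0.207 -1.637
v -1.263 0.139 -0.939
v -1.837 0.721 -2.361
v -2.339 0.653 -1.663
v -4.336 0.408 -0.817
v -3.485 1.368 -0.021
v -3.952 0.855 -1.769
v -3.1 1.816 -0.973
v -3.24 -0.556 -0.827
v -2.388 0.405 -0.031
v -2.855 -0.108 -1.779
v -2.004 0.852 -0.983
v -0.567 1.757 -4.532
v 0.328 2.054 -4.145
v -1.573 2.903 -3.088
v 0.071 2.534 -4.704
v -0.56 2.559 -5.163
v -1.195 2.114 -5.252
v -1.463 1.46 -4.92
v -1.206 0.981 -4.361
v -0.575 0.956 -3.902
v 0.061 1.4 -3.812
f 2 4 1
f 5 2 1
f 1 4 3
f 3 5 1
f 2 8 4
f 6 2 5
f 6 8 2
f 4 8 3
f 7 5 3
f 3 8 7
f 7 6 5
f 8 6 7
f 9 20 14
f 9 14 10
f 9 10 16
f 9 16 19
f 9 19 20
f 10 14 18
f 14 20 13
f 20 19 11
f 19 16 15
f 16 10 17
f 12 18 13
f 12 13 11
f 12 11 15
f 12 15 17
f 12 17 18
f 13 18 14
f 11 13 20
f 15 11 19
f 17 15 16
f 18 17 10
f 22 24 21
f 25 22 21
f 21 24 23
f 23 25 21
f 22 28 24
f 26 22 25
f 26 28 22
f 24 28 23
f 27 25 23
f 23 28 27
f 27 26 25
f 28 26 27
f 30 29 32
f 30 32 31
f 32 29 33
f 32 33 31
f 33 29 34
f 33 34 31
f 34 29 35
f 34 35 31
f 35 29 36
f 35 36 31
f 36 29 37
f 36 37 31
f 37 29 38
f 37 38 31
f 38 29 30
f 38 30 31



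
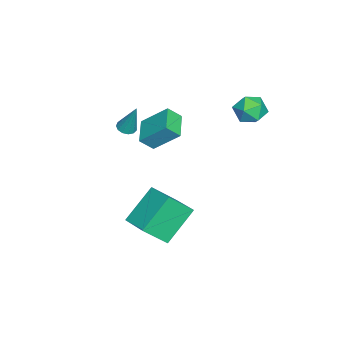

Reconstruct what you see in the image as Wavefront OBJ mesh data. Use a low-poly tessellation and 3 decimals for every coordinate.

v -2.592 3.937 3.809
v -1.758 3.62 3.741
v -3.062 2.62 4.179
v -2.228 2.303 4.111
v -2.44 2.867 4.771
v -2.149 3.681 4.543
v -2.671 2.559 3.377
v -2.38 3.373 3.149
v -1.807 2.769 3.474
v -1.665 2.959 4.336
v -3.155 3.281 3.584
v -3.013 3.471 4.446
v 1.422 0.532 0.06
v 2.023 -0.458 1.235
v 2.498 1.582 0.394
v 3.099 0.591 1.569
v 2.721 -0.351 -1.349
v 3.322 -1.342 -0.174
v 3.797 0.698 -1.015
v 4.398 -0.292 0.16
v -2.277 -1.328 1.955
v -1.997 -1.927 2.595
v -2.203 -0.043 3.126
v -1.924 -0.642 3.766
v -0.916 -1.078 1.594
v -0.637 -1.677 2.234
v -0.843 0.207 2.765
v -0.563 -0.392 3.405
v -2.62 -2.791 1.616
v -2.371 -2.39 1.423
v -2.28 -2.209 3.264
v -2.646 -2.309 1.451
v -2.912 -2.382 1.532
v -3.085 -2.584 1.639
v -3.111 -2.853 1.739
v -2.98 -3.101 1.8
v -2.735 -3.251 1.803
v -2.454 -3.255 1.746
v -2.225 -3.112 1.648
v -2.121 -2.867 1.54
v -2.176 -2.597 1.456
f 1 12 6
f 1 6 2
f 1 2 8
f 1 8 11
f 1 11 12
f 2 6 10
f 6 12 5
f 12 11 3
f 11 8 7
f 8 2 9
f 4 10 5
f 4 5 3
f 4 3 7
f 4 7 9
f 4 9 10
f 5 10 6
f 3 5 12
f 7 3 11
f 9 7 8
f 10 9 2
f 14 16 13
f 17 14 13
f 13 16 15
f 15 17 13
f 14 20 16
f 18 14 17
f 18 20 14
f 16 20 15
f 19 17 15
f 15 20 19
f 19 18 17
f 20 18 19
f 22 24 21
f 25 22 21
f 21 24 23
f 23 25 21
f 22 28 24
f 26 22 25
f 26 28 22
f 24 28 23
f 27 25 23
f 23 28 27
f 27 26 25
f 28 26 27
f 30 29 32
f 30 32 31
f 32 29 33
f 32 33 31
f 33 29 34
f 33 34 31
f 34 29 35
f 34 35 31
f 35 29 36
f 35 36 31
f 36 29 37
f 36 37 31
f 37 29 38
f 37 38 31
f 38 29 39
f 38 39 31
f 39 29 40
f 39 40 31
f 40 29 41
f 40 41 31
f 41 29 30
f 41 30 31



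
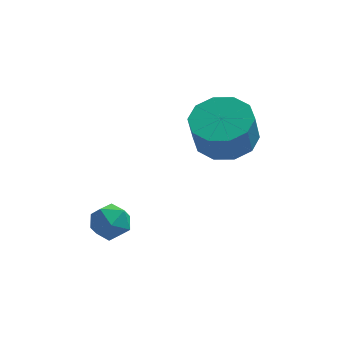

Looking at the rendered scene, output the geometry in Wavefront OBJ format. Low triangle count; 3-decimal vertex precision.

v 1.023 0.151 -0.325
v 1.713 -0.436 -0.412
v 1.567 -0.758 0.598
v 0.877 -0.171 0.685
v 1.922 0.052 -0.227
v 1.776 -0.27 0.783
v 1.788 0.577 -0.079
v 1.642 0.256 0.931
v 1.362 0.94 -0.025
v 1.216 0.619 0.985
v 0.806 1.001 -0.085
v 0.66 0.68 0.925
v 0.333 0.738 -0.238
v 0.187 0.416 0.772
v 0.124 0.25 -0.423
v -0.022 -0.072 0.587
v 0.258 -0.276 -0.571
v 0.112 -0.597 0.439
v 0.684 -0.639 -0.625
v 0.538 -0.96 0.385
v 1.24 -0.7 -0.565
v 1.094 -1.021 0.445
v -2.549 -1.783 -2.009
v -2.008 -1.567 -1.74
v -2.032 -2.593 -2.4
v -1.491 -2.377 -2.131
v -1.965 -2.604 -1.762
v -2.284 -2.103 -1.521
v -1.756 -2.057 -2.619
v -2.075 -1.556 -2.378
v -1.518 -1.737 -2.117
v -1.647 -2.075 -1.587
v -2.393 -2.085 -2.553
v -2.522 -2.423 -2.023
f 2 1 5
f 2 5 3
f 3 5 6
f 3 6 4
f 5 1 7
f 5 7 6
f 6 7 8
f 6 8 4
f 7 1 9
f 7 9 8
f 8 9 10
f 8 10 4
f 9 1 11
f 9 11 10
f 10 11 12
f 10 12 4
f 11 1 13
f 11 13 12
f 12 13 14
f 12 14 4
f 13 1 15
f 13 15 14
f 14 15 16
f 14 16 4
f 15 1 17
f 15 17 16
f 16 17 18
f 16 18 4
f 17 1 19
f 17 19 18
f 18 19 20
f 18 20 4
f 19 1 21
f 19 21 20
f 20 21 22
f 20 22 4
f 21 1 2
f 21 2 22
f 22 2 3
f 22 3 4
f 23 34 28
f 23 28 24
f 23 24 30
f 23 30 33
f 23 33 34
f 24 28 32
f 28 34 27
f 34 33 25
f 33 30 29
f 30 24 31
f 26 32 27
f 26 27 25
f 26 25 29
f 26 29 31
f 26 31 32
f 27 32 28
f 25 27 34
f 29 25 33
f 31 29 30
f 32 31 24



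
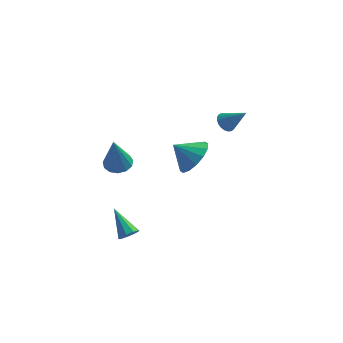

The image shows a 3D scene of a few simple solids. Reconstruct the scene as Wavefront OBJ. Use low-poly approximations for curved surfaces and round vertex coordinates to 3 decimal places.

v 1.57 2.884 0.805
v 1.991 3.039 0.437
v 2.57 2.616 1.835
v 1.938 3.249 0.543
v 1.821 3.395 0.695
v 1.66 3.454 0.866
v 1.485 3.413 1.026
v 1.324 3.282 1.148
v 1.205 3.081 1.21
v 1.15 2.846 1.203
v 1.168 2.618 1.127
v 1.255 2.436 0.995
v 1.396 2.331 0.83
v 1.568 2.322 0.661
v 1.74 2.41 0.517
v 1.883 2.58 0.423
v 1.972 2.802 0.394
v -2.892 -1.975 1.312
v -2.419 -2.491 1.194
v -2.988 -2.505 3.248
v -2.209 -2.166 1.293
v -2.215 -1.78 1.399
v -2.436 -1.456 1.476
v -2.803 -1.297 1.502
v -3.197 -1.353 1.467
v -3.495 -1.606 1.383
v -3.601 -1.977 1.276
v -3.483 -2.347 1.181
v -3.176 -2.599 1.127
v -2.78 -2.652 1.132
v -2.475 -1.715 -4.314
v -2.224 -1.925 -3.86
v -3.365 -0.685 -3.346
v -2.024 -1.627 -3.994
v -2.036 -1.369 -4.277
v -2.253 -1.274 -4.578
v -2.574 -1.384 -4.756
v -2.849 -1.65 -4.726
v -2.949 -1.945 -4.504
v -2.827 -2.133 -4.193
v -2.541 -2.125 -3.939
v 0.353 0.372 0.107
v 0.878 -0.28 0.758
v -0.653 0.368 0.913
v 1.01 0.225 0.926
v 0.967 0.77 0.875
v 0.759 1.208 0.618
v 0.443 1.422 0.224
v 0.102 1.355 -0.201
v -0.171 1.025 -0.544
v -0.303 0.519 -0.712
v -0.26 -0.025 -0.661
v -0.052 -0.463 -0.404
v 0.264 -0.677 -0.01
v 0.605 -0.61 0.415
f 2 1 4
f 2 4 3
f 4 1 5
f 4 5 3
f 5 1 6
f 5 6 3
f 6 1 7
f 6 7 3
f 7 1 8
f 7 8 3
f 8 1 9
f 8 9 3
f 9 1 10
f 9 10 3
f 10 1 11
f 10 11 3
f 11 1 12
f 11 12 3
f 12 1 13
f 12 13 3
f 13 1 14
f 13 14 3
f 14 1 15
f 14 15 3
f 15 1 16
f 15 16 3
f 16 1 17
f 16 17 3
f 17 1 2
f 17 2 3
f 19 18 21
f 19 21 20
f 21 18 22
f 21 22 20
f 22 18 23
f 22 23 20
f 23 18 24
f 23 24 20
f 24 18 25
f 24 25 20
f 25 18 26
f 25 26 20
f 26 18 27
f 26 27 20
f 27 18 28
f 27 28 20
f 28 18 29
f 28 29 20
f 29 18 30
f 29 30 20
f 30 18 19
f 30 19 20
f 32 31 34
f 32 34 33
f 34 31 35
f 34 35 33
f 35 31 36
f 35 36 33
f 36 31 37
f 36 37 33
f 37 31 38
f 37 38 33
f 38 31 39
f 38 39 33
f 39 31 40
f 39 40 33
f 40 31 41
f 40 41 33
f 41 31 32
f 41 32 33
f 43 42 45
f 43 45 44
f 45 42 46
f 45 46 44
f 46 42 47
f 46 47 44
f 47 42 48
f 47 48 44
f 48 42 49
f 48 49 44
f 49 42 50
f 49 50 44
f 50 42 51
f 50 51 44
f 51 42 52
f 51 52 44
f 52 42 53
f 52 53 44
f 53 42 54
f 53 54 44
f 54 42 55
f 54 55 44
f 55 42 43
f 55 43 44



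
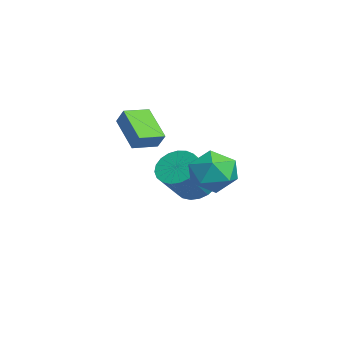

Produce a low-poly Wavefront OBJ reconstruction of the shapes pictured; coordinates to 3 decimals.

v 0.854 -0.301 1.68
v 1.827 -0.112 1.995
v 1.393 -1.648 0.825
v 2.366 -1.459 1.14
v 1.65 -1.778 1.825
v 1.317 -0.945 2.353
v 1.903 -0.815 0.467
v 1.57 0.018 0.995
v 2.476 -0.429 1.246
v 2.32 -1.025 2.085
v 0.9 -0.735 0.735
v 0.744 -1.331 1.574
v -1.986 -3.382 1.464
v -3.289 -3.824 2.462
v -2.411 -2.35 1.366
v -3.714 -2.792 2.365
v -1.566 -3.148 2.115
v -2.869 -3.59 3.114
v -1.991 -2.116 2.018
v -3.294 -2.558 3.016
v -2.466 -0.877 -0.654
v -2.006 -0.116 -0.462
v -1.053 -1.002 0.767
v -1.514 -1.763 0.574
v -2.297 -0.094 -0.221
v -1.345 -0.981 1.008
v -2.618 -0.209 -0.055
v -1.665 -1.095 1.174
v -2.912 -0.438 0.007
v -1.959 -1.325 1.236
v -3.129 -0.744 -0.045
v -2.176 -1.63 1.184
v -3.232 -1.072 -0.202
v -2.279 -1.959 1.027
v -3.202 -1.367 -0.438
v -2.249 -2.254 0.791
v -3.045 -1.577 -0.711
v -2.092 -2.463 0.518
v -2.788 -1.666 -0.974
v -1.835 -2.552 0.255
v -2.476 -1.618 -1.182
v -1.523 -2.505 0.047
v -2.161 -1.442 -1.299
v -1.209 -2.329 -0.07
v -1.9 -1.169 -1.304
v -0.947 -2.055 -0.075
v -1.737 -0.845 -1.197
v -0.784 -1.731 0.032
v -1.699 -0.526 -0.996
v -0.747 -1.413 0.233
v -1.795 -0.268 -0.736
v -0.842 -1.155 0.493
f 1 12 6
f 1 6 2
f 1 2 8
f 1 8 11
f 1 11 12
f 2 6 10
f 6 12 5
f 12 11 3
f 11 8 7
f 8 2 9
f 4 10 5
f 4 5 3
f 4 3 7
f 4 7 9
f 4 9 10
f 5 10 6
f 3 5 12
f 7 3 11
f 9 7 8
f 10 9 2
f 14 16 13
f 17 14 13
f 13 16 15
f 15 17 13
f 14 20 16
f 18 14 17
f 18 20 14
f 16 20 15
f 19 17 15
f 15 20 19
f 19 18 17
f 20 18 19
f 22 21 25
f 22 25 23
f 23 25 26
f 23 26 24
f 25 21 27
f 25 27 26
f 26 27 28
f 26 28 24
f 27 21 29
f 27 29 28
f 28 29 30
f 28 30 24
f 29 21 31
f 29 31 30
f 30 31 32
f 30 32 24
f 31 21 33
f 31 33 32
f 32 33 34
f 32 34 24
f 33 21 35
f 33 35 34
f 34 35 36
f 34 36 24
f 35 21 37
f 35 37 36
f 36 37 38
f 36 38 24
f 37 21 39
f 37 39 38
f 38 39 40
f 38 40 24
f 39 21 41
f 39 41 40
f 40 41 42
f 40 42 24
f 41 21 43
f 41 43 42
f 42 43 44
f 42 44 24
f 43 21 45
f 43 45 44
f 44 45 46
f 44 46 24
f 45 21 47
f 45 47 46
f 46 47 48
f 46 48 24
f 47 21 49
f 47 49 48
f 48 49 50
f 48 50 24
f 49 21 51
f 49 51 50
f 50 51 52
f 50 52 24
f 51 21 22
f 51 22 52
f 52 22 23
f 52 23 24



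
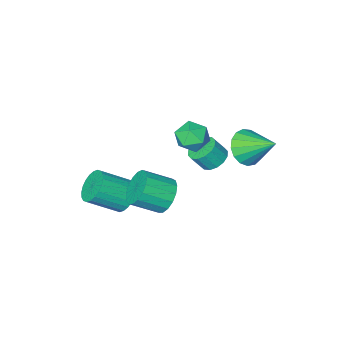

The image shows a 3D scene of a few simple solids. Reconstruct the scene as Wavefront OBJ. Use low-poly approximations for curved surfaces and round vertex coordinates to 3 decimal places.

v -2.748 -2.705 -3.599
v -2.051 -2.525 -3.991
v -1.475 -2.795 -3.093
v -2.172 -2.975 -2.701
v -2.169 -2.162 -3.806
v -1.594 -2.432 -2.908
v -2.443 -1.945 -3.566
v -1.868 -2.214 -2.668
v -2.799 -1.931 -3.334
v -2.223 -2.2 -2.436
v -3.14 -2.125 -3.173
v -2.565 -2.394 -2.275
v -3.377 -2.474 -3.127
v -2.802 -2.744 -2.229
v -3.445 -2.885 -3.207
v -2.869 -3.155 -2.309
v -3.326 -3.248 -3.392
v -2.751 -3.518 -2.494
v -3.052 -3.466 -3.632
v -2.477 -3.735 -2.734
v -2.697 -3.48 -3.864
v -2.121 -3.749 -2.966
v -2.355 -3.286 -4.025
v -1.78 -3.555 -3.127
v -2.118 -2.936 -4.071
v -1.543 -3.206 -3.173
v 1.352 -0.411 -2.78
v 1.962 -0.107 -3.525
v 3.238 -0.704 -2.725
v 2.628 -1.009 -1.98
v 1.95 0.271 -3.224
v 3.226 -0.326 -2.424
v 1.801 0.492 -2.821
v 3.077 -0.105 -2.021
v 1.549 0.507 -2.409
v 2.825 -0.09 -1.609
v 1.252 0.311 -2.081
v 2.528 -0.286 -1.281
v 0.978 -0.05 -1.914
v 2.254 -0.648 -1.114
v 0.79 -0.494 -1.945
v 2.066 -1.092 -1.145
v 0.73 -0.919 -2.168
v 2.006 -1.517 -1.368
v 0.813 -1.228 -2.53
v 2.089 -1.825 -1.73
v 1.019 -1.35 -2.95
v 2.295 -1.947 -2.15
v 1.302 -1.256 -3.331
v 2.578 -1.854 -2.531
v 1.596 -0.969 -3.586
v 2.872 -1.567 -2.786
v 1.834 -0.554 -3.656
v 3.11 -1.152 -2.856
v -0.69 -0.193 1.595
v -0.132 0.422 1.163
v -0.048 -1.322 0.817
v 0.51 -0.707 0.385
v 0.625 -0.883 1.297
v 0.228 -0.185 1.778
v -0.408 -0.715 0.202
v -0.805 -0.017 0.683
v 0.042 0.099 0.302
v 0.68 -0.004 0.979
v -0.86 -0.896 1.001
v -0.222 -0.999 1.678
v 2.289 -2.731 -4.196
v 2.618 -3.235 -4.944
v 4.079 -3.814 -3.912
v 3.751 -3.309 -3.164
v 2.787 -2.906 -4.998
v 4.248 -3.484 -3.966
v 2.88 -2.549 -4.931
v 4.341 -3.128 -3.899
v 2.883 -2.22 -4.751
v 4.345 -2.799 -3.719
v 2.796 -1.969 -4.487
v 4.258 -2.548 -3.455
v 2.632 -1.834 -4.179
v 4.093 -2.413 -3.147
v 2.416 -1.836 -3.873
v 3.877 -2.414 -2.841
v 2.18 -1.973 -3.616
v 3.641 -2.552 -2.585
v 1.961 -2.226 -3.448
v 3.422 -2.805 -2.416
v 1.792 -2.556 -3.394
v 3.253 -3.134 -2.362
v 1.699 -2.912 -3.461
v 3.16 -3.491 -2.429
v 1.695 -3.241 -3.641
v 3.157 -3.82 -2.609
v 1.782 -3.492 -3.905
v 3.244 -4.071 -2.873
v 1.947 -3.627 -4.213
v 3.408 -4.206 -3.181
v 2.163 -3.626 -4.519
v 3.624 -4.204 -3.487
v 2.399 -3.488 -4.775
v 3.86 -4.067 -3.744
v -2.591 0.411 -0.305
v -1.805 1.002 -0.673
v -3.189 1.909 0.825
v -2.183 1.092 -0.992
v -2.654 1.026 -1.154
v -3.111 0.819 -1.121
v -3.449 0.519 -0.902
v -3.59 0.194 -0.545
v -3.502 -0.082 -0.134
v -3.206 -0.244 0.238
v -2.769 -0.257 0.485
v -2.291 -0.116 0.552
v -1.882 0.145 0.422
v -1.635 0.467 0.125
v -1.608 0.777 -0.27
f 2 1 5
f 2 5 3
f 3 5 6
f 3 6 4
f 5 1 7
f 5 7 6
f 6 7 8
f 6 8 4
f 7 1 9
f 7 9 8
f 8 9 10
f 8 10 4
f 9 1 11
f 9 11 10
f 10 11 12
f 10 12 4
f 11 1 13
f 11 13 12
f 12 13 14
f 12 14 4
f 13 1 15
f 13 15 14
f 14 15 16
f 14 16 4
f 15 1 17
f 15 17 16
f 16 17 18
f 16 18 4
f 17 1 19
f 17 19 18
f 18 19 20
f 18 20 4
f 19 1 21
f 19 21 20
f 20 21 22
f 20 22 4
f 21 1 23
f 21 23 22
f 22 23 24
f 22 24 4
f 23 1 25
f 23 25 24
f 24 25 26
f 24 26 4
f 25 1 2
f 25 2 26
f 26 2 3
f 26 3 4
f 28 27 31
f 28 31 29
f 29 31 32
f 29 32 30
f 31 27 33
f 31 33 32
f 32 33 34
f 32 34 30
f 33 27 35
f 33 35 34
f 34 35 36
f 34 36 30
f 35 27 37
f 35 37 36
f 36 37 38
f 36 38 30
f 37 27 39
f 37 39 38
f 38 39 40
f 38 40 30
f 39 27 41
f 39 41 40
f 40 41 42
f 40 42 30
f 41 27 43
f 41 43 42
f 42 43 44
f 42 44 30
f 43 27 45
f 43 45 44
f 44 45 46
f 44 46 30
f 45 27 47
f 45 47 46
f 46 47 48
f 46 48 30
f 47 27 49
f 47 49 48
f 48 49 50
f 48 50 30
f 49 27 51
f 49 51 50
f 50 51 52
f 50 52 30
f 51 27 53
f 51 53 52
f 52 53 54
f 52 54 30
f 53 27 28
f 53 28 54
f 54 28 29
f 54 29 30
f 55 66 60
f 55 60 56
f 55 56 62
f 55 62 65
f 55 65 66
f 56 60 64
f 60 66 59
f 66 65 57
f 65 62 61
f 62 56 63
f 58 64 59
f 58 59 57
f 58 57 61
f 58 61 63
f 58 63 64
f 59 64 60
f 57 59 66
f 61 57 65
f 63 61 62
f 64 63 56
f 68 67 71
f 68 71 69
f 69 71 72
f 69 72 70
f 71 67 73
f 71 73 72
f 72 73 74
f 72 74 70
f 73 67 75
f 73 75 74
f 74 75 76
f 74 76 70
f 75 67 77
f 75 77 76
f 76 77 78
f 76 78 70
f 77 67 79
f 77 79 78
f 78 79 80
f 78 80 70
f 79 67 81
f 79 81 80
f 80 81 82
f 80 82 70
f 81 67 83
f 81 83 82
f 82 83 84
f 82 84 70
f 83 67 85
f 83 85 84
f 84 85 86
f 84 86 70
f 85 67 87
f 85 87 86
f 86 87 88
f 86 88 70
f 87 67 89
f 87 89 88
f 88 89 90
f 88 90 70
f 89 67 91
f 89 91 90
f 90 91 92
f 90 92 70
f 91 67 93
f 91 93 92
f 92 93 94
f 92 94 70
f 93 67 95
f 93 95 94
f 94 95 96
f 94 96 70
f 95 67 97
f 95 97 96
f 96 97 98
f 96 98 70
f 97 67 99
f 97 99 98
f 98 99 100
f 98 100 70
f 99 67 68
f 99 68 100
f 100 68 69
f 100 69 70
f 102 101 104
f 102 104 103
f 104 101 105
f 104 105 103
f 105 101 106
f 105 106 103
f 106 101 107
f 106 107 103
f 107 101 108
f 107 108 103
f 108 101 109
f 108 109 103
f 109 101 110
f 109 110 103
f 110 101 111
f 110 111 103
f 111 101 112
f 111 112 103
f 112 101 113
f 112 113 103
f 113 101 114
f 113 114 103
f 114 101 115
f 114 115 103
f 115 101 102
f 115 102 103

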